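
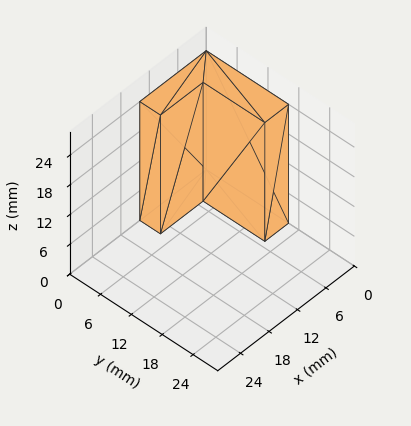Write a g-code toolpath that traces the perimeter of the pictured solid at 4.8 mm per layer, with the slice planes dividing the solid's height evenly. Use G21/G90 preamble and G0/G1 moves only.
Reading the render: the shape is an L-shaped prism: outer 14 × 16 mm, arm thicknesses ≈ 4 mm (horizontal) and 5 mm (vertical), extruded 24 mm in z (dimensions read to the nearest mm from the axis ticks). For the g-code, the solid's height is divided into equal slices at the stated Δz and each level perimeter traced with G1 moves after a G0 lift.

; perimeter-only toolpath
G21 ; units = mm
G90 ; absolute positioning
G28 ; home
; layer 1
G0 Z4.8
G0 X0.0 Y0.0
G1 X14.0 Y0.0
G1 X14.0 Y4.0
G1 X5.0 Y4.0
G1 X5.0 Y16.0
G1 X0.0 Y16.0
G1 X0.0 Y0.0
; layer 2
G0 Z9.6
G0 X0.0 Y0.0
G1 X14.0 Y0.0
G1 X14.0 Y4.0
G1 X5.0 Y4.0
G1 X5.0 Y16.0
G1 X0.0 Y16.0
G1 X0.0 Y0.0
; layer 3
G0 Z14.4
G0 X0.0 Y0.0
G1 X14.0 Y0.0
G1 X14.0 Y4.0
G1 X5.0 Y4.0
G1 X5.0 Y16.0
G1 X0.0 Y16.0
G1 X0.0 Y0.0
; layer 4
G0 Z19.2
G0 X0.0 Y0.0
G1 X14.0 Y0.0
G1 X14.0 Y4.0
G1 X5.0 Y4.0
G1 X5.0 Y16.0
G1 X0.0 Y16.0
G1 X0.0 Y0.0
; layer 5
G0 Z24.0
G0 X0.0 Y0.0
G1 X14.0 Y0.0
G1 X14.0 Y4.0
G1 X5.0 Y4.0
G1 X5.0 Y16.0
G1 X0.0 Y16.0
G1 X0.0 Y0.0
M2 ; end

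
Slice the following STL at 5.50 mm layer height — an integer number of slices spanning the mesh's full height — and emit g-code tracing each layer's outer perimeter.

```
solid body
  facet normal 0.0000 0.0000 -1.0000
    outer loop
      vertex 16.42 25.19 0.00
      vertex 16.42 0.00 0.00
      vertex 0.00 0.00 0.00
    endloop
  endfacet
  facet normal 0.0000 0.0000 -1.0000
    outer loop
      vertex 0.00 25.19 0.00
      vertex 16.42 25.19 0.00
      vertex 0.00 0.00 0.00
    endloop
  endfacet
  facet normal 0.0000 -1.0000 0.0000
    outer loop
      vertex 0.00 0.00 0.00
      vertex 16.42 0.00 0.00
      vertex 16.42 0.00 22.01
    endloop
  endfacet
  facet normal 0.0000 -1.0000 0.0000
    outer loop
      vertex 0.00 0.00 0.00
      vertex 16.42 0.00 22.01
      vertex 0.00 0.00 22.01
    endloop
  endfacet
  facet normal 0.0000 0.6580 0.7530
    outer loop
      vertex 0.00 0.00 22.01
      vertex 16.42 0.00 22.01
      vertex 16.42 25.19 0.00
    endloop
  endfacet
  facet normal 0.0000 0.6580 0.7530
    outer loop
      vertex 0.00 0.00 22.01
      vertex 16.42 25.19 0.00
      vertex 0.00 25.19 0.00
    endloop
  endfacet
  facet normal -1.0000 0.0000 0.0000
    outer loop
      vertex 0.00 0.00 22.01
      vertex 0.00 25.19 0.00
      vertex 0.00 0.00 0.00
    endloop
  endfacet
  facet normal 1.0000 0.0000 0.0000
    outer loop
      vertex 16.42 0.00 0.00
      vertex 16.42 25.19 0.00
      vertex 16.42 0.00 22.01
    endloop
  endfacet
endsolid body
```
; perimeter-only toolpath
G21 ; units = mm
G90 ; absolute positioning
G28 ; home
; layer 1
G0 Z5.50
G0 X0.00 Y0.00
G1 X16.42 Y0.00
G1 X16.42 Y18.89
G1 X0.00 Y18.89
G1 X0.00 Y0.00
; layer 2
G0 Z11.01
G0 X0.00 Y0.00
G1 X16.42 Y0.00
G1 X16.42 Y12.60
G1 X0.00 Y12.60
G1 X0.00 Y0.00
; layer 3
G0 Z16.51
G0 X0.00 Y0.00
G1 X16.42 Y0.00
G1 X16.42 Y6.30
G1 X0.00 Y6.30
G1 X0.00 Y0.00
M2 ; end

The solid is a wedge (ramp): 16.4 × 25.2 mm base, rising to 22 mm along the y=0 edge and sloping linearly to z=0 at y=25.2. Slicing at Δz = 5.50 mm — 4 equal slices spanning the solid's height, so layer i sits at z = i·h/4 — gives 3 non-empty perimeters. Each is a 4-segment closed polygon; G0 lifts to the layer z and rapids to the start vertex, then G1 traces the edges. The cross-section shrinks linearly with z (the slice at the apex is degenerate and omitted).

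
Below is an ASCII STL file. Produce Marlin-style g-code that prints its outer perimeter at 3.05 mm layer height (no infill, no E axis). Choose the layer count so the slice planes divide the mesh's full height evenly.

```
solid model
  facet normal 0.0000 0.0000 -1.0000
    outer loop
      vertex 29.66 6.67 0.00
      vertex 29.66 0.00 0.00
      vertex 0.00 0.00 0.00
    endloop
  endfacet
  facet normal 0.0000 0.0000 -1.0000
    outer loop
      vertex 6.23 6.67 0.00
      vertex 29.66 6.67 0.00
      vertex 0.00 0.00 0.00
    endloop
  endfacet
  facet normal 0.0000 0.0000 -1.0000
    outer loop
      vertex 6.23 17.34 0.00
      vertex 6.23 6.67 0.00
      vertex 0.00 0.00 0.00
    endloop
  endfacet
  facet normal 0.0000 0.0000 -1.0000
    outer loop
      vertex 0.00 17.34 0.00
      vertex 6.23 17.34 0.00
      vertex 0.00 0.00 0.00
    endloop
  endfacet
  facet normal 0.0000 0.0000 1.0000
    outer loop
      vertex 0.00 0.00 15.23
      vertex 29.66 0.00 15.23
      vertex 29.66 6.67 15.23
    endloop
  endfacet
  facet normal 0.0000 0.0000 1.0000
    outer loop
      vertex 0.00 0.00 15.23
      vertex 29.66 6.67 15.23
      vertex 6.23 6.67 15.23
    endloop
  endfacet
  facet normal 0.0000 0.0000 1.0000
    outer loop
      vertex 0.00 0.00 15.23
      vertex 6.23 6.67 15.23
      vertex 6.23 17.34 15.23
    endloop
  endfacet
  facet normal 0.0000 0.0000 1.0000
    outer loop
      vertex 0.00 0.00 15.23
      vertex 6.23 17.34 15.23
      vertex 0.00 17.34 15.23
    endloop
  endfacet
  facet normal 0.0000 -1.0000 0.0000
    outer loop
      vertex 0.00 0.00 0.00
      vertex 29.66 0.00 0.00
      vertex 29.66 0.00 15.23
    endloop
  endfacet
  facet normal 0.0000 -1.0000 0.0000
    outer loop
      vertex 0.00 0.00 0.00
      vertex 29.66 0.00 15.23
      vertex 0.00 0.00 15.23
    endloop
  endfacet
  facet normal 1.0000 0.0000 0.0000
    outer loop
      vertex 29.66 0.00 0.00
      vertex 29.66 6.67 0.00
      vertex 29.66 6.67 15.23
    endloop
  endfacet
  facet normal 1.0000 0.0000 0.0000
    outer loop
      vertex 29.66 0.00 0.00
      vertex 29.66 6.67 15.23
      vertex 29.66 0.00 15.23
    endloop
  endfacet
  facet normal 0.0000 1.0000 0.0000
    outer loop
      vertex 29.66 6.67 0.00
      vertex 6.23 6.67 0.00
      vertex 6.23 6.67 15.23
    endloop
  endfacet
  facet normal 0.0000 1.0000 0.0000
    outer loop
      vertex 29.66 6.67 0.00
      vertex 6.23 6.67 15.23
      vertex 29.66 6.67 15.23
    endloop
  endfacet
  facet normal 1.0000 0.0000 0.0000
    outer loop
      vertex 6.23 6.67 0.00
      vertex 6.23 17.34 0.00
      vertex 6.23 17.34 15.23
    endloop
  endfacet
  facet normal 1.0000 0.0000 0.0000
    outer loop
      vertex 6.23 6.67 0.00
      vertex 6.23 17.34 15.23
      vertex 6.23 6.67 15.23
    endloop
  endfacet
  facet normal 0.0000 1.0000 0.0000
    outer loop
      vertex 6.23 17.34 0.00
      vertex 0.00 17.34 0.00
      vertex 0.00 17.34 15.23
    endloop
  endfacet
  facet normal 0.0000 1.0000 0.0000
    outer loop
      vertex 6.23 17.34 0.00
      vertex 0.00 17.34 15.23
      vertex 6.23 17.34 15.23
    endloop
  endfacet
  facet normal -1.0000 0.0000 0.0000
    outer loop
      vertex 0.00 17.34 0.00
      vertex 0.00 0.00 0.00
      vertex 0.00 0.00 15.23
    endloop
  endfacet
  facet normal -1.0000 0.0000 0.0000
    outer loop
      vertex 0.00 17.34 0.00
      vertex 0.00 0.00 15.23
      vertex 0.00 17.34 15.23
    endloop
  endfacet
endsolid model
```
; perimeter-only toolpath
G21 ; units = mm
G90 ; absolute positioning
G28 ; home
; layer 1
G0 Z3.05
G0 X0.00 Y0.00
G1 X29.66 Y0.00
G1 X29.66 Y6.67
G1 X6.23 Y6.67
G1 X6.23 Y17.34
G1 X0.00 Y17.34
G1 X0.00 Y0.00
; layer 2
G0 Z6.09
G0 X0.00 Y0.00
G1 X29.66 Y0.00
G1 X29.66 Y6.67
G1 X6.23 Y6.67
G1 X6.23 Y17.34
G1 X0.00 Y17.34
G1 X0.00 Y0.00
; layer 3
G0 Z9.14
G0 X0.00 Y0.00
G1 X29.66 Y0.00
G1 X29.66 Y6.67
G1 X6.23 Y6.67
G1 X6.23 Y17.34
G1 X0.00 Y17.34
G1 X0.00 Y0.00
; layer 4
G0 Z12.18
G0 X0.00 Y0.00
G1 X29.66 Y0.00
G1 X29.66 Y6.67
G1 X6.23 Y6.67
G1 X6.23 Y17.34
G1 X0.00 Y17.34
G1 X0.00 Y0.00
; layer 5
G0 Z15.23
G0 X0.00 Y0.00
G1 X29.66 Y0.00
G1 X29.66 Y6.67
G1 X6.23 Y6.67
G1 X6.23 Y17.34
G1 X0.00 Y17.34
G1 X0.00 Y0.00
M2 ; end

The solid is an L-shaped prism: outer 29.7 × 17.3 mm, arm thicknesses ≈ 6.67 mm (horizontal) and 6.23 mm (vertical), extruded 15.2 mm in z. Slicing at Δz = 3.05 mm — 5 equal slices spanning the solid's height, so layer i sits at z = i·h/5 — gives 5 non-empty perimeters. Each is a 6-segment closed polygon; G0 lifts to the layer z and rapids to the start vertex, then G1 traces the edges.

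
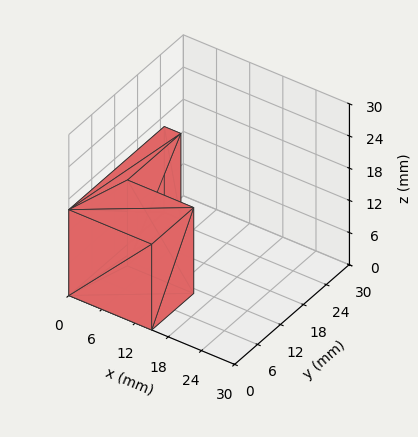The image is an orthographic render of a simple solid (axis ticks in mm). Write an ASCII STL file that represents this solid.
Reading the render: the shape is an L-shaped prism: outer 15 × 25 mm, arm thicknesses ≈ 11 mm (horizontal) and 3 mm (vertical), extruded 16 mm in z (dimensions read to the nearest mm from the axis ticks). For the STL, each face is triangulated and given an outward normal.

solid part
  facet normal 0.0000 0.0000 -1.0000
    outer loop
      vertex 15.00 11.00 0.00
      vertex 15.00 0.00 0.00
      vertex 0.00 0.00 0.00
    endloop
  endfacet
  facet normal 0.0000 0.0000 -1.0000
    outer loop
      vertex 3.00 11.00 0.00
      vertex 15.00 11.00 0.00
      vertex 0.00 0.00 0.00
    endloop
  endfacet
  facet normal 0.0000 0.0000 -1.0000
    outer loop
      vertex 3.00 25.00 0.00
      vertex 3.00 11.00 0.00
      vertex 0.00 0.00 0.00
    endloop
  endfacet
  facet normal 0.0000 0.0000 -1.0000
    outer loop
      vertex 0.00 25.00 0.00
      vertex 3.00 25.00 0.00
      vertex 0.00 0.00 0.00
    endloop
  endfacet
  facet normal 0.0000 0.0000 1.0000
    outer loop
      vertex 0.00 0.00 16.00
      vertex 15.00 0.00 16.00
      vertex 15.00 11.00 16.00
    endloop
  endfacet
  facet normal 0.0000 0.0000 1.0000
    outer loop
      vertex 0.00 0.00 16.00
      vertex 15.00 11.00 16.00
      vertex 3.00 11.00 16.00
    endloop
  endfacet
  facet normal 0.0000 0.0000 1.0000
    outer loop
      vertex 0.00 0.00 16.00
      vertex 3.00 11.00 16.00
      vertex 3.00 25.00 16.00
    endloop
  endfacet
  facet normal 0.0000 0.0000 1.0000
    outer loop
      vertex 0.00 0.00 16.00
      vertex 3.00 25.00 16.00
      vertex 0.00 25.00 16.00
    endloop
  endfacet
  facet normal 0.0000 -1.0000 0.0000
    outer loop
      vertex 0.00 0.00 0.00
      vertex 15.00 0.00 0.00
      vertex 15.00 0.00 16.00
    endloop
  endfacet
  facet normal 0.0000 -1.0000 0.0000
    outer loop
      vertex 0.00 0.00 0.00
      vertex 15.00 0.00 16.00
      vertex 0.00 0.00 16.00
    endloop
  endfacet
  facet normal 1.0000 0.0000 0.0000
    outer loop
      vertex 15.00 0.00 0.00
      vertex 15.00 11.00 0.00
      vertex 15.00 11.00 16.00
    endloop
  endfacet
  facet normal 1.0000 0.0000 0.0000
    outer loop
      vertex 15.00 0.00 0.00
      vertex 15.00 11.00 16.00
      vertex 15.00 0.00 16.00
    endloop
  endfacet
  facet normal 0.0000 1.0000 0.0000
    outer loop
      vertex 15.00 11.00 0.00
      vertex 3.00 11.00 0.00
      vertex 3.00 11.00 16.00
    endloop
  endfacet
  facet normal 0.0000 1.0000 0.0000
    outer loop
      vertex 15.00 11.00 0.00
      vertex 3.00 11.00 16.00
      vertex 15.00 11.00 16.00
    endloop
  endfacet
  facet normal 1.0000 0.0000 0.0000
    outer loop
      vertex 3.00 11.00 0.00
      vertex 3.00 25.00 0.00
      vertex 3.00 25.00 16.00
    endloop
  endfacet
  facet normal 1.0000 0.0000 0.0000
    outer loop
      vertex 3.00 11.00 0.00
      vertex 3.00 25.00 16.00
      vertex 3.00 11.00 16.00
    endloop
  endfacet
  facet normal 0.0000 1.0000 0.0000
    outer loop
      vertex 3.00 25.00 0.00
      vertex 0.00 25.00 0.00
      vertex 0.00 25.00 16.00
    endloop
  endfacet
  facet normal 0.0000 1.0000 0.0000
    outer loop
      vertex 3.00 25.00 0.00
      vertex 0.00 25.00 16.00
      vertex 3.00 25.00 16.00
    endloop
  endfacet
  facet normal -1.0000 0.0000 0.0000
    outer loop
      vertex 0.00 25.00 0.00
      vertex 0.00 0.00 0.00
      vertex 0.00 0.00 16.00
    endloop
  endfacet
  facet normal -1.0000 0.0000 0.0000
    outer loop
      vertex 0.00 25.00 0.00
      vertex 0.00 0.00 16.00
      vertex 0.00 25.00 16.00
    endloop
  endfacet
endsolid part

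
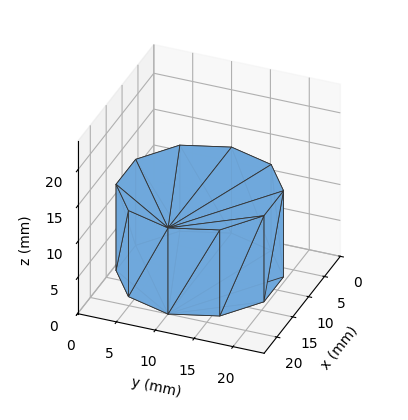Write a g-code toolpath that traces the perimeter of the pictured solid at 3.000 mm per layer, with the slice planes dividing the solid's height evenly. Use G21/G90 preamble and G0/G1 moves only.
Reading the render: the shape is a regular 10-sided prism (a cylinder approximated with 10 flat sides), circumscribed radius ≈ 10 mm, height ≈ 12 mm (dimensions read to the nearest mm from the axis ticks). For the g-code, the solid's height is divided into equal slices at the stated Δz and each level perimeter traced with G1 moves after a G0 lift.

; perimeter-only toolpath
G21 ; units = mm
G90 ; absolute positioning
G28 ; home
; layer 1
G0 Z3.000
G0 X20.000 Y10.000
G1 X18.090 Y15.878
G1 X13.090 Y19.511
G1 X6.910 Y19.511
G1 X1.910 Y15.878
G1 X0.000 Y10.000
G1 X1.910 Y4.122
G1 X6.910 Y0.489
G1 X13.090 Y0.489
G1 X18.090 Y4.122
G1 X20.000 Y10.000
; layer 2
G0 Z6.000
G0 X20.000 Y10.000
G1 X18.090 Y15.878
G1 X13.090 Y19.511
G1 X6.910 Y19.511
G1 X1.910 Y15.878
G1 X0.000 Y10.000
G1 X1.910 Y4.122
G1 X6.910 Y0.489
G1 X13.090 Y0.489
G1 X18.090 Y4.122
G1 X20.000 Y10.000
; layer 3
G0 Z9.000
G0 X20.000 Y10.000
G1 X18.090 Y15.878
G1 X13.090 Y19.511
G1 X6.910 Y19.511
G1 X1.910 Y15.878
G1 X0.000 Y10.000
G1 X1.910 Y4.122
G1 X6.910 Y0.489
G1 X13.090 Y0.489
G1 X18.090 Y4.122
G1 X20.000 Y10.000
; layer 4
G0 Z12.000
G0 X20.000 Y10.000
G1 X18.090 Y15.878
G1 X13.090 Y19.511
G1 X6.910 Y19.511
G1 X1.910 Y15.878
G1 X0.000 Y10.000
G1 X1.910 Y4.122
G1 X6.910 Y0.489
G1 X13.090 Y0.489
G1 X18.090 Y4.122
G1 X20.000 Y10.000
M2 ; end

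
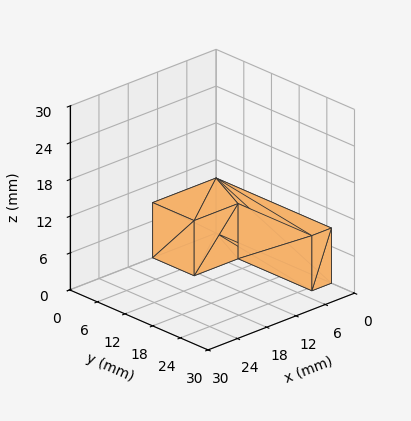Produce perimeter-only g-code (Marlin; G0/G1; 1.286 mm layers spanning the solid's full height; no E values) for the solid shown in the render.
Reading the render: the shape is an L-shaped prism: outer 13 × 25 mm, arm thicknesses ≈ 9 mm (horizontal) and 4 mm (vertical), extruded 9 mm in z (dimensions read to the nearest mm from the axis ticks). For the g-code, the solid's height is divided into equal slices at the stated Δz and each level perimeter traced with G1 moves after a G0 lift.

; perimeter-only toolpath
G21 ; units = mm
G90 ; absolute positioning
G28 ; home
; layer 1
G0 Z1.286
G0 X0.000 Y0.000
G1 X13.000 Y0.000
G1 X13.000 Y9.000
G1 X4.000 Y9.000
G1 X4.000 Y25.000
G1 X0.000 Y25.000
G1 X0.000 Y0.000
; layer 2
G0 Z2.571
G0 X0.000 Y0.000
G1 X13.000 Y0.000
G1 X13.000 Y9.000
G1 X4.000 Y9.000
G1 X4.000 Y25.000
G1 X0.000 Y25.000
G1 X0.000 Y0.000
; layer 3
G0 Z3.857
G0 X0.000 Y0.000
G1 X13.000 Y0.000
G1 X13.000 Y9.000
G1 X4.000 Y9.000
G1 X4.000 Y25.000
G1 X0.000 Y25.000
G1 X0.000 Y0.000
; layer 4
G0 Z5.143
G0 X0.000 Y0.000
G1 X13.000 Y0.000
G1 X13.000 Y9.000
G1 X4.000 Y9.000
G1 X4.000 Y25.000
G1 X0.000 Y25.000
G1 X0.000 Y0.000
; layer 5
G0 Z6.429
G0 X0.000 Y0.000
G1 X13.000 Y0.000
G1 X13.000 Y9.000
G1 X4.000 Y9.000
G1 X4.000 Y25.000
G1 X0.000 Y25.000
G1 X0.000 Y0.000
; layer 6
G0 Z7.714
G0 X0.000 Y0.000
G1 X13.000 Y0.000
G1 X13.000 Y9.000
G1 X4.000 Y9.000
G1 X4.000 Y25.000
G1 X0.000 Y25.000
G1 X0.000 Y0.000
; layer 7
G0 Z9.000
G0 X0.000 Y0.000
G1 X13.000 Y0.000
G1 X13.000 Y9.000
G1 X4.000 Y9.000
G1 X4.000 Y25.000
G1 X0.000 Y25.000
G1 X0.000 Y0.000
M2 ; end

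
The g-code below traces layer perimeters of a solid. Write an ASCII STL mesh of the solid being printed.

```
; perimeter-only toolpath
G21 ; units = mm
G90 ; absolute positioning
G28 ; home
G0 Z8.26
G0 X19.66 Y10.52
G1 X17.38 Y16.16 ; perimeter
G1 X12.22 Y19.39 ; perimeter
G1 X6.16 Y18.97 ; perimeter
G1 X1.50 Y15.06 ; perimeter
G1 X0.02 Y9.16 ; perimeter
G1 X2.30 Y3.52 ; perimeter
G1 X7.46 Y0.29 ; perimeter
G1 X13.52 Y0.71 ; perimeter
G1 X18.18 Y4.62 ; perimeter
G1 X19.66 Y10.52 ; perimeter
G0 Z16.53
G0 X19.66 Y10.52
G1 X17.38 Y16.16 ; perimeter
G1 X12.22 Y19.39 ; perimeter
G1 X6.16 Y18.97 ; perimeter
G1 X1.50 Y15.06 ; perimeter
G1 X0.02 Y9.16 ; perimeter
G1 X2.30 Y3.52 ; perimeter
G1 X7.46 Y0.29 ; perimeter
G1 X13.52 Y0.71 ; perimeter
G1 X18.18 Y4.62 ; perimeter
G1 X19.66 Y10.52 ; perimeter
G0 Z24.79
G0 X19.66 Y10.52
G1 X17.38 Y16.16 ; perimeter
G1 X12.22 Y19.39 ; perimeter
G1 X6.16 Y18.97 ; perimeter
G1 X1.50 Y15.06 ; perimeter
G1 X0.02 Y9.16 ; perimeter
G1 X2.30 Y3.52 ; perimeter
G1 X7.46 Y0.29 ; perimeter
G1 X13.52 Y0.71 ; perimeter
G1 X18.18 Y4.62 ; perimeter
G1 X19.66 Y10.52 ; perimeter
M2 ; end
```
solid part
  facet normal 0.0000 0.0000 -1.0000
    outer loop
      vertex 12.22 19.39 0.00
      vertex 17.38 16.16 0.00
      vertex 19.66 10.52 0.00
    endloop
  endfacet
  facet normal 0.0000 0.0000 -1.0000
    outer loop
      vertex 6.16 18.97 0.00
      vertex 12.22 19.39 0.00
      vertex 19.66 10.52 0.00
    endloop
  endfacet
  facet normal 0.0000 0.0000 -1.0000
    outer loop
      vertex 1.50 15.06 0.00
      vertex 6.16 18.97 0.00
      vertex 19.66 10.52 0.00
    endloop
  endfacet
  facet normal 0.0000 0.0000 -1.0000
    outer loop
      vertex 0.02 9.16 0.00
      vertex 1.50 15.06 0.00
      vertex 19.66 10.52 0.00
    endloop
  endfacet
  facet normal 0.0000 0.0000 -1.0000
    outer loop
      vertex 2.30 3.52 0.00
      vertex 0.02 9.16 0.00
      vertex 19.66 10.52 0.00
    endloop
  endfacet
  facet normal 0.0000 0.0000 -1.0000
    outer loop
      vertex 7.46 0.29 0.00
      vertex 2.30 3.52 0.00
      vertex 19.66 10.52 0.00
    endloop
  endfacet
  facet normal 0.0000 0.0000 -1.0000
    outer loop
      vertex 13.52 0.71 0.00
      vertex 7.46 0.29 0.00
      vertex 19.66 10.52 0.00
    endloop
  endfacet
  facet normal 0.0000 0.0000 -1.0000
    outer loop
      vertex 18.18 4.62 0.00
      vertex 13.52 0.71 0.00
      vertex 19.66 10.52 0.00
    endloop
  endfacet
  facet normal 0.0000 0.0000 1.0000
    outer loop
      vertex 19.66 10.52 24.79
      vertex 17.38 16.16 24.79
      vertex 12.22 19.39 24.79
    endloop
  endfacet
  facet normal 0.0000 0.0000 1.0000
    outer loop
      vertex 19.66 10.52 24.79
      vertex 12.22 19.39 24.79
      vertex 6.16 18.97 24.79
    endloop
  endfacet
  facet normal 0.0000 0.0000 1.0000
    outer loop
      vertex 19.66 10.52 24.79
      vertex 6.16 18.97 24.79
      vertex 1.50 15.06 24.79
    endloop
  endfacet
  facet normal 0.0000 0.0000 1.0000
    outer loop
      vertex 19.66 10.52 24.79
      vertex 1.50 15.06 24.79
      vertex 0.02 9.16 24.79
    endloop
  endfacet
  facet normal 0.0000 0.0000 1.0000
    outer loop
      vertex 19.66 10.52 24.79
      vertex 0.02 9.16 24.79
      vertex 2.30 3.52 24.79
    endloop
  endfacet
  facet normal 0.0000 0.0000 1.0000
    outer loop
      vertex 19.66 10.52 24.79
      vertex 2.30 3.52 24.79
      vertex 7.46 0.29 24.79
    endloop
  endfacet
  facet normal 0.0000 0.0000 1.0000
    outer loop
      vertex 19.66 10.52 24.79
      vertex 7.46 0.29 24.79
      vertex 13.52 0.71 24.79
    endloop
  endfacet
  facet normal 0.0000 0.0000 1.0000
    outer loop
      vertex 19.66 10.52 24.79
      vertex 13.52 0.71 24.79
      vertex 18.18 4.62 24.79
    endloop
  endfacet
  facet normal 0.9271 0.3748 0.0000
    outer loop
      vertex 19.66 10.52 0.00
      vertex 17.38 16.16 0.00
      vertex 17.38 16.16 24.79
    endloop
  endfacet
  facet normal 0.9271 0.3748 0.0000
    outer loop
      vertex 19.66 10.52 0.00
      vertex 17.38 16.16 24.79
      vertex 19.66 10.52 24.79
    endloop
  endfacet
  facet normal 0.5306 0.8476 0.0000
    outer loop
      vertex 17.38 16.16 0.00
      vertex 12.22 19.39 0.00
      vertex 12.22 19.39 24.79
    endloop
  endfacet
  facet normal 0.5306 0.8476 0.0000
    outer loop
      vertex 17.38 16.16 0.00
      vertex 12.22 19.39 24.79
      vertex 17.38 16.16 24.79
    endloop
  endfacet
  facet normal -0.0691 0.9976 0.0000
    outer loop
      vertex 12.22 19.39 0.00
      vertex 6.16 18.97 0.00
      vertex 6.16 18.97 24.79
    endloop
  endfacet
  facet normal -0.0691 0.9976 0.0000
    outer loop
      vertex 12.22 19.39 0.00
      vertex 6.16 18.97 24.79
      vertex 12.22 19.39 24.79
    endloop
  endfacet
  facet normal -0.6428 0.7661 0.0000
    outer loop
      vertex 6.16 18.97 0.00
      vertex 1.50 15.06 0.00
      vertex 1.50 15.06 24.79
    endloop
  endfacet
  facet normal -0.6428 0.7661 0.0000
    outer loop
      vertex 6.16 18.97 0.00
      vertex 1.50 15.06 24.79
      vertex 6.16 18.97 24.79
    endloop
  endfacet
  facet normal -0.9699 0.2433 0.0000
    outer loop
      vertex 1.50 15.06 0.00
      vertex 0.02 9.16 0.00
      vertex 0.02 9.16 24.79
    endloop
  endfacet
  facet normal -0.9699 0.2433 0.0000
    outer loop
      vertex 1.50 15.06 0.00
      vertex 0.02 9.16 24.79
      vertex 1.50 15.06 24.79
    endloop
  endfacet
  facet normal -0.9271 -0.3748 0.0000
    outer loop
      vertex 0.02 9.16 0.00
      vertex 2.30 3.52 0.00
      vertex 2.30 3.52 24.79
    endloop
  endfacet
  facet normal -0.9271 -0.3748 0.0000
    outer loop
      vertex 0.02 9.16 0.00
      vertex 2.30 3.52 24.79
      vertex 0.02 9.16 24.79
    endloop
  endfacet
  facet normal -0.5306 -0.8476 0.0000
    outer loop
      vertex 2.30 3.52 0.00
      vertex 7.46 0.29 0.00
      vertex 7.46 0.29 24.79
    endloop
  endfacet
  facet normal -0.5306 -0.8476 0.0000
    outer loop
      vertex 2.30 3.52 0.00
      vertex 7.46 0.29 24.79
      vertex 2.30 3.52 24.79
    endloop
  endfacet
  facet normal 0.0691 -0.9976 0.0000
    outer loop
      vertex 7.46 0.29 0.00
      vertex 13.52 0.71 0.00
      vertex 13.52 0.71 24.79
    endloop
  endfacet
  facet normal 0.0691 -0.9976 0.0000
    outer loop
      vertex 7.46 0.29 0.00
      vertex 13.52 0.71 24.79
      vertex 7.46 0.29 24.79
    endloop
  endfacet
  facet normal 0.6428 -0.7661 0.0000
    outer loop
      vertex 13.52 0.71 0.00
      vertex 18.18 4.62 0.00
      vertex 18.18 4.62 24.79
    endloop
  endfacet
  facet normal 0.6428 -0.7661 0.0000
    outer loop
      vertex 13.52 0.71 0.00
      vertex 18.18 4.62 24.79
      vertex 13.52 0.71 24.79
    endloop
  endfacet
  facet normal 0.9699 -0.2433 0.0000
    outer loop
      vertex 18.18 4.62 0.00
      vertex 19.66 10.52 0.00
      vertex 19.66 10.52 24.79
    endloop
  endfacet
  facet normal 0.9699 -0.2433 0.0000
    outer loop
      vertex 18.18 4.62 0.00
      vertex 19.66 10.52 24.79
      vertex 18.18 4.62 24.79
    endloop
  endfacet
endsolid part

The G0 Z moves step by Δz≈8.26 mm. Every layer's G1 loop is the same polygon, so the solid is a straight extrusion of it from z=0 to z≈24.8. Closing with flat bottom and top caps and triangulating gives 36 facets — a regular 10-sided prism (a cylinder approximated with 10 flat sides), circumscribed radius ≈ 9.84 mm, height ≈ 24.8 mm.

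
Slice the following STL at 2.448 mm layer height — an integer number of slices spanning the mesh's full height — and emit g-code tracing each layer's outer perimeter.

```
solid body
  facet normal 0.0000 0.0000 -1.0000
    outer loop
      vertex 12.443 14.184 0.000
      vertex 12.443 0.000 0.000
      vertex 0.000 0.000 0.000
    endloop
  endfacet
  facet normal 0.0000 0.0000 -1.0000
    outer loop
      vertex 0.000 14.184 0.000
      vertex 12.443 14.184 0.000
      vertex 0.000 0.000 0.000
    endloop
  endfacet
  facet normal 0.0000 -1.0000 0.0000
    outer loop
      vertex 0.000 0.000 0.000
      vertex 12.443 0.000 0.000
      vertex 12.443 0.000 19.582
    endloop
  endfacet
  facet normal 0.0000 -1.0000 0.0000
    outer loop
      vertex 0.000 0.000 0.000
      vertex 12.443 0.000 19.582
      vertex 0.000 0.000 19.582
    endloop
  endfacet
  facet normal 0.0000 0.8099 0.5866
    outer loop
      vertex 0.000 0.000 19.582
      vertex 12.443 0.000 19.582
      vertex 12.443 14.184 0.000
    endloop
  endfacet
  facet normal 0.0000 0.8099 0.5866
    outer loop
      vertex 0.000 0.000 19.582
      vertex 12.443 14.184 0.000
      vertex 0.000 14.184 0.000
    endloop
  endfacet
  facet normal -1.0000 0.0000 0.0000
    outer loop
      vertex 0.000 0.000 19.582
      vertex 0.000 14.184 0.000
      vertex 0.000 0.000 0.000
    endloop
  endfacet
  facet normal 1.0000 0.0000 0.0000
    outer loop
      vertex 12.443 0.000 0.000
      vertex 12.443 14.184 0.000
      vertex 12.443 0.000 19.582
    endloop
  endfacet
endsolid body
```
; perimeter-only toolpath
G21 ; units = mm
G90 ; absolute positioning
G28 ; home
; layer 1
G0 Z2.448
G0 X0.000 Y0.000
G1 X12.443 Y0.000
G1 X12.443 Y12.411
G1 X0.000 Y12.411
G1 X0.000 Y0.000
; layer 2
G0 Z4.896
G0 X0.000 Y0.000
G1 X12.443 Y0.000
G1 X12.443 Y10.638
G1 X0.000 Y10.638
G1 X0.000 Y0.000
; layer 3
G0 Z7.343
G0 X0.000 Y0.000
G1 X12.443 Y0.000
G1 X12.443 Y8.865
G1 X0.000 Y8.865
G1 X0.000 Y0.000
; layer 4
G0 Z9.791
G0 X0.000 Y0.000
G1 X12.443 Y0.000
G1 X12.443 Y7.092
G1 X0.000 Y7.092
G1 X0.000 Y0.000
; layer 5
G0 Z12.239
G0 X0.000 Y0.000
G1 X12.443 Y0.000
G1 X12.443 Y5.319
G1 X0.000 Y5.319
G1 X0.000 Y0.000
; layer 6
G0 Z14.687
G0 X0.000 Y0.000
G1 X12.443 Y0.000
G1 X12.443 Y3.546
G1 X0.000 Y3.546
G1 X0.000 Y0.000
; layer 7
G0 Z17.134
G0 X0.000 Y0.000
G1 X12.443 Y0.000
G1 X12.443 Y1.773
G1 X0.000 Y1.773
G1 X0.000 Y0.000
M2 ; end

The solid is a wedge (ramp): 12.4 × 14.2 mm base, rising to 19.6 mm along the y=0 edge and sloping linearly to z=0 at y=14.2. Slicing at Δz = 2.448 mm — 8 equal slices spanning the solid's height, so layer i sits at z = i·h/8 — gives 7 non-empty perimeters. Each is a 4-segment closed polygon; G0 lifts to the layer z and rapids to the start vertex, then G1 traces the edges. The cross-section shrinks linearly with z (the slice at the apex is degenerate and omitted).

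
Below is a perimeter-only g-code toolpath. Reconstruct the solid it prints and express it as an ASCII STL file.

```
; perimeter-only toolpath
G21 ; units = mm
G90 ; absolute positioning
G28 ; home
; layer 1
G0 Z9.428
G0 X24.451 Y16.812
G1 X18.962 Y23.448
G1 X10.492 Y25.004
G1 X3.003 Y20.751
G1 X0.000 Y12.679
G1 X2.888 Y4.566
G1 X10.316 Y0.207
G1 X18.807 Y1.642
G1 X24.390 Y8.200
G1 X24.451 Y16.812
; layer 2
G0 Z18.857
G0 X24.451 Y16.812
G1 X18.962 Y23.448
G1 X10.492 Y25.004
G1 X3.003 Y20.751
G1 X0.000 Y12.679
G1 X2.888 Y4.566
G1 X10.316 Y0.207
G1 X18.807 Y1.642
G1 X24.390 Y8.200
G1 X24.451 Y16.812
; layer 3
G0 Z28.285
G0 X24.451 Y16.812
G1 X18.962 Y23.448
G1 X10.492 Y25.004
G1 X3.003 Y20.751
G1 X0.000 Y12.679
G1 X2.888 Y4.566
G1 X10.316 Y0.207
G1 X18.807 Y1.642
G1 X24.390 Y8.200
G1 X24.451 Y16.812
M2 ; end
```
solid part
  facet normal 0.0000 0.0000 -1.0000
    outer loop
      vertex 10.492 25.004 0.000
      vertex 18.962 23.448 0.000
      vertex 24.451 16.812 0.000
    endloop
  endfacet
  facet normal 0.0000 0.0000 -1.0000
    outer loop
      vertex 3.003 20.751 0.000
      vertex 10.492 25.004 0.000
      vertex 24.451 16.812 0.000
    endloop
  endfacet
  facet normal 0.0000 0.0000 -1.0000
    outer loop
      vertex 0.000 12.679 0.000
      vertex 3.003 20.751 0.000
      vertex 24.451 16.812 0.000
    endloop
  endfacet
  facet normal 0.0000 0.0000 -1.0000
    outer loop
      vertex 2.888 4.566 0.000
      vertex 0.000 12.679 0.000
      vertex 24.451 16.812 0.000
    endloop
  endfacet
  facet normal 0.0000 0.0000 -1.0000
    outer loop
      vertex 10.316 0.207 0.000
      vertex 2.888 4.566 0.000
      vertex 24.451 16.812 0.000
    endloop
  endfacet
  facet normal 0.0000 0.0000 -1.0000
    outer loop
      vertex 18.807 1.642 0.000
      vertex 10.316 0.207 0.000
      vertex 24.451 16.812 0.000
    endloop
  endfacet
  facet normal 0.0000 0.0000 -1.0000
    outer loop
      vertex 24.390 8.200 0.000
      vertex 18.807 1.642 0.000
      vertex 24.451 16.812 0.000
    endloop
  endfacet
  facet normal 0.0000 0.0000 1.0000
    outer loop
      vertex 24.451 16.812 28.285
      vertex 18.962 23.448 28.285
      vertex 10.492 25.004 28.285
    endloop
  endfacet
  facet normal 0.0000 0.0000 1.0000
    outer loop
      vertex 24.451 16.812 28.285
      vertex 10.492 25.004 28.285
      vertex 3.003 20.751 28.285
    endloop
  endfacet
  facet normal 0.0000 0.0000 1.0000
    outer loop
      vertex 24.451 16.812 28.285
      vertex 3.003 20.751 28.285
      vertex 0.000 12.679 28.285
    endloop
  endfacet
  facet normal 0.0000 0.0000 1.0000
    outer loop
      vertex 24.451 16.812 28.285
      vertex 0.000 12.679 28.285
      vertex 2.888 4.566 28.285
    endloop
  endfacet
  facet normal 0.0000 0.0000 1.0000
    outer loop
      vertex 24.451 16.812 28.285
      vertex 2.888 4.566 28.285
      vertex 10.316 0.207 28.285
    endloop
  endfacet
  facet normal 0.0000 0.0000 1.0000
    outer loop
      vertex 24.451 16.812 28.285
      vertex 10.316 0.207 28.285
      vertex 18.807 1.642 28.285
    endloop
  endfacet
  facet normal 0.0000 0.0000 1.0000
    outer loop
      vertex 24.451 16.812 28.285
      vertex 18.807 1.642 28.285
      vertex 24.390 8.200 28.285
    endloop
  endfacet
  facet normal 0.7706 0.6374 0.0000
    outer loop
      vertex 24.451 16.812 0.000
      vertex 18.962 23.448 0.000
      vertex 18.962 23.448 28.285
    endloop
  endfacet
  facet normal 0.7706 0.6374 0.0000
    outer loop
      vertex 24.451 16.812 0.000
      vertex 18.962 23.448 28.285
      vertex 24.451 16.812 28.285
    endloop
  endfacet
  facet normal 0.1807 0.9835 0.0000
    outer loop
      vertex 18.962 23.448 0.000
      vertex 10.492 25.004 0.000
      vertex 10.492 25.004 28.285
    endloop
  endfacet
  facet normal 0.1807 0.9835 0.0000
    outer loop
      vertex 18.962 23.448 0.000
      vertex 10.492 25.004 28.285
      vertex 18.962 23.448 28.285
    endloop
  endfacet
  facet normal -0.4938 0.8696 0.0000
    outer loop
      vertex 10.492 25.004 0.000
      vertex 3.003 20.751 0.000
      vertex 3.003 20.751 28.285
    endloop
  endfacet
  facet normal -0.4938 0.8696 0.0000
    outer loop
      vertex 10.492 25.004 0.000
      vertex 3.003 20.751 28.285
      vertex 10.492 25.004 28.285
    endloop
  endfacet
  facet normal -0.9372 0.3487 0.0000
    outer loop
      vertex 3.003 20.751 0.000
      vertex 0.000 12.679 0.000
      vertex 0.000 12.679 28.285
    endloop
  endfacet
  facet normal -0.9372 0.3487 0.0000
    outer loop
      vertex 3.003 20.751 0.000
      vertex 0.000 12.679 28.285
      vertex 3.003 20.751 28.285
    endloop
  endfacet
  facet normal -0.9421 -0.3354 0.0000
    outer loop
      vertex 0.000 12.679 0.000
      vertex 2.888 4.566 0.000
      vertex 2.888 4.566 28.285
    endloop
  endfacet
  facet normal -0.9421 -0.3354 0.0000
    outer loop
      vertex 0.000 12.679 0.000
      vertex 2.888 4.566 28.285
      vertex 0.000 12.679 28.285
    endloop
  endfacet
  facet normal -0.5061 -0.8625 0.0000
    outer loop
      vertex 2.888 4.566 0.000
      vertex 10.316 0.207 0.000
      vertex 10.316 0.207 28.285
    endloop
  endfacet
  facet normal -0.5061 -0.8625 0.0000
    outer loop
      vertex 2.888 4.566 0.000
      vertex 10.316 0.207 28.285
      vertex 2.888 4.566 28.285
    endloop
  endfacet
  facet normal 0.1666 -0.9860 0.0000
    outer loop
      vertex 10.316 0.207 0.000
      vertex 18.807 1.642 0.000
      vertex 18.807 1.642 28.285
    endloop
  endfacet
  facet normal 0.1666 -0.9860 0.0000
    outer loop
      vertex 10.316 0.207 0.000
      vertex 18.807 1.642 28.285
      vertex 10.316 0.207 28.285
    endloop
  endfacet
  facet normal 0.7614 -0.6482 0.0000
    outer loop
      vertex 18.807 1.642 0.000
      vertex 24.390 8.200 0.000
      vertex 24.390 8.200 28.285
    endloop
  endfacet
  facet normal 0.7614 -0.6482 0.0000
    outer loop
      vertex 18.807 1.642 0.000
      vertex 24.390 8.200 28.285
      vertex 18.807 1.642 28.285
    endloop
  endfacet
  facet normal 1.0000 -0.0071 0.0000
    outer loop
      vertex 24.390 8.200 0.000
      vertex 24.451 16.812 0.000
      vertex 24.451 16.812 28.285
    endloop
  endfacet
  facet normal 1.0000 -0.0071 0.0000
    outer loop
      vertex 24.390 8.200 0.000
      vertex 24.451 16.812 28.285
      vertex 24.390 8.200 28.285
    endloop
  endfacet
endsolid part

The G0 Z moves step by Δz≈9.428 mm. Every layer's G1 loop is the same polygon, so the solid is a straight extrusion of it from z=0 to z≈28.3. Closing with flat bottom and top caps and triangulating gives 32 facets — a regular 9-sided prism (a cylinder approximated with 9 flat sides), circumscribed radius ≈ 12.6 mm, height ≈ 28.3 mm.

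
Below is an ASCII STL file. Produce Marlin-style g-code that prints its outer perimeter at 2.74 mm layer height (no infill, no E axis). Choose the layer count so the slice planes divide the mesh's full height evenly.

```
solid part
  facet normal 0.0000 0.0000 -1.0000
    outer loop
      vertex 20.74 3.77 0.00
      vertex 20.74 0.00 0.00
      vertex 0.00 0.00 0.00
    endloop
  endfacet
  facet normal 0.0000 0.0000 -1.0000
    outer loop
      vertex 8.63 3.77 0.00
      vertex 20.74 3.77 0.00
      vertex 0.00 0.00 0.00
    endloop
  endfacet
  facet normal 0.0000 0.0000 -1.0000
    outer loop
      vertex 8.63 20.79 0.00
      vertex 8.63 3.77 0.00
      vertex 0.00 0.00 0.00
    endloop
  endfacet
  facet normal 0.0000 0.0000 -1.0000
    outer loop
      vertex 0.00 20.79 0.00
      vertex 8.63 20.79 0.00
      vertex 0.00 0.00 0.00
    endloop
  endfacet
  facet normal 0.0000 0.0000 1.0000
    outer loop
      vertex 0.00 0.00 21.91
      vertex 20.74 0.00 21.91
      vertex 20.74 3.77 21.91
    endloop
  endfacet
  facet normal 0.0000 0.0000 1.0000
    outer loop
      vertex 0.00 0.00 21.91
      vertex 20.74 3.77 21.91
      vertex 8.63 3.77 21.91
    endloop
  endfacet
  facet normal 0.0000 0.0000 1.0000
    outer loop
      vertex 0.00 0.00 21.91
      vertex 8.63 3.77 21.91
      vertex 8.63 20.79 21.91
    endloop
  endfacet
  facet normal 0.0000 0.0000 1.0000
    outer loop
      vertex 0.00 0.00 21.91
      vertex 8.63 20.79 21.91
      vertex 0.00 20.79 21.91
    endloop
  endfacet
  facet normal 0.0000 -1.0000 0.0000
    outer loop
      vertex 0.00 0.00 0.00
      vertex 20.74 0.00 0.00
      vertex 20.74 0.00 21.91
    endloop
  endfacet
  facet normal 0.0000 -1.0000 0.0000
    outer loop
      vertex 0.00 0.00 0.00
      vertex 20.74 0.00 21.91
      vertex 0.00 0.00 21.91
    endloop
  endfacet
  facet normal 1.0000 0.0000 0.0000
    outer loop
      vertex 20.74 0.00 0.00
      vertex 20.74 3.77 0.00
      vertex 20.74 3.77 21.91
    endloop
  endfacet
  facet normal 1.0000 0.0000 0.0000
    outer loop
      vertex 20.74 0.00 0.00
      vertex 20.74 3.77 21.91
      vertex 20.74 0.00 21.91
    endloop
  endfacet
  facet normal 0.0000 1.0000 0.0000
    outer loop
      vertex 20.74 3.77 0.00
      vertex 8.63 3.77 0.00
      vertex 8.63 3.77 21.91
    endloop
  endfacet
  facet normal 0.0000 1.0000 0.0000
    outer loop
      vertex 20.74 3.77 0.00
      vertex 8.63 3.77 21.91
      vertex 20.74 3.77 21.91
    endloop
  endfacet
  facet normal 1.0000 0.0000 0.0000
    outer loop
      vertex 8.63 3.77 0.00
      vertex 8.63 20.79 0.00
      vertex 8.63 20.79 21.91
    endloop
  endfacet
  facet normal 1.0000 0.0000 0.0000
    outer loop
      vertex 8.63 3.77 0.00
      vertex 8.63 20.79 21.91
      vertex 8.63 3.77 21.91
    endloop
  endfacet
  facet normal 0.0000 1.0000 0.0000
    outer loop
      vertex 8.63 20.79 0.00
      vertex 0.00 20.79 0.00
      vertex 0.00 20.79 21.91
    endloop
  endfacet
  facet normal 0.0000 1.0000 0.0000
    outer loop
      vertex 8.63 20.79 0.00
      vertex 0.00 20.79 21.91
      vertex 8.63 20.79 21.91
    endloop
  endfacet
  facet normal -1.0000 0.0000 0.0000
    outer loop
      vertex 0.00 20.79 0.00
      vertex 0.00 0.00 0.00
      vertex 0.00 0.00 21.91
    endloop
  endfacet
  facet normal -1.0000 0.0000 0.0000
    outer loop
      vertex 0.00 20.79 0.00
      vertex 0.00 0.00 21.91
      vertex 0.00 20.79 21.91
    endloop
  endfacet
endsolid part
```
; perimeter-only toolpath
G21 ; units = mm
G90 ; absolute positioning
G28 ; home
; layer 1
G0 Z2.74
G0 X0.00 Y0.00
G1 X20.74 Y0.00
G1 X20.74 Y3.77
G1 X8.63 Y3.77
G1 X8.63 Y20.79
G1 X0.00 Y20.79
G1 X0.00 Y0.00
; layer 2
G0 Z5.48
G0 X0.00 Y0.00
G1 X20.74 Y0.00
G1 X20.74 Y3.77
G1 X8.63 Y3.77
G1 X8.63 Y20.79
G1 X0.00 Y20.79
G1 X0.00 Y0.00
; layer 3
G0 Z8.22
G0 X0.00 Y0.00
G1 X20.74 Y0.00
G1 X20.74 Y3.77
G1 X8.63 Y3.77
G1 X8.63 Y20.79
G1 X0.00 Y20.79
G1 X0.00 Y0.00
; layer 4
G0 Z10.96
G0 X0.00 Y0.00
G1 X20.74 Y0.00
G1 X20.74 Y3.77
G1 X8.63 Y3.77
G1 X8.63 Y20.79
G1 X0.00 Y20.79
G1 X0.00 Y0.00
; layer 5
G0 Z13.69
G0 X0.00 Y0.00
G1 X20.74 Y0.00
G1 X20.74 Y3.77
G1 X8.63 Y3.77
G1 X8.63 Y20.79
G1 X0.00 Y20.79
G1 X0.00 Y0.00
; layer 6
G0 Z16.43
G0 X0.00 Y0.00
G1 X20.74 Y0.00
G1 X20.74 Y3.77
G1 X8.63 Y3.77
G1 X8.63 Y20.79
G1 X0.00 Y20.79
G1 X0.00 Y0.00
; layer 7
G0 Z19.17
G0 X0.00 Y0.00
G1 X20.74 Y0.00
G1 X20.74 Y3.77
G1 X8.63 Y3.77
G1 X8.63 Y20.79
G1 X0.00 Y20.79
G1 X0.00 Y0.00
; layer 8
G0 Z21.91
G0 X0.00 Y0.00
G1 X20.74 Y0.00
G1 X20.74 Y3.77
G1 X8.63 Y3.77
G1 X8.63 Y20.79
G1 X0.00 Y20.79
G1 X0.00 Y0.00
M2 ; end

The solid is an L-shaped prism: outer 20.7 × 20.8 mm, arm thicknesses ≈ 3.77 mm (horizontal) and 8.63 mm (vertical), extruded 21.9 mm in z. Slicing at Δz = 2.74 mm — 8 equal slices spanning the solid's height, so layer i sits at z = i·h/8 — gives 8 non-empty perimeters. Each is a 6-segment closed polygon; G0 lifts to the layer z and rapids to the start vertex, then G1 traces the edges.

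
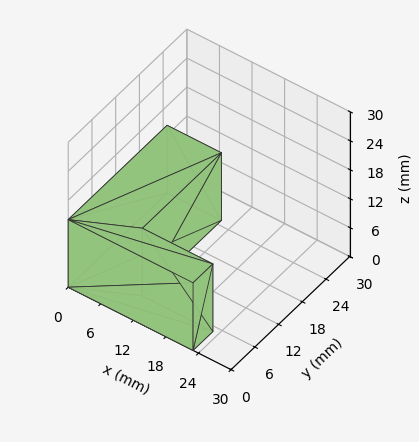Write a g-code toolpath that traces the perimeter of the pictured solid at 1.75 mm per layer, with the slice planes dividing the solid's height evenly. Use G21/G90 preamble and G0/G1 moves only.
Reading the render: the shape is an L-shaped prism: outer 23 × 25 mm, arm thicknesses ≈ 5 mm (horizontal) and 10 mm (vertical), extruded 14 mm in z (dimensions read to the nearest mm from the axis ticks). For the g-code, the solid's height is divided into equal slices at the stated Δz and each level perimeter traced with G1 moves after a G0 lift.

; perimeter-only toolpath
G21 ; units = mm
G90 ; absolute positioning
G28 ; home
; layer 1
G0 Z1.75
G0 X0.00 Y0.00
G1 X23.00 Y0.00
G1 X23.00 Y5.00
G1 X10.00 Y5.00
G1 X10.00 Y25.00
G1 X0.00 Y25.00
G1 X0.00 Y0.00
; layer 2
G0 Z3.50
G0 X0.00 Y0.00
G1 X23.00 Y0.00
G1 X23.00 Y5.00
G1 X10.00 Y5.00
G1 X10.00 Y25.00
G1 X0.00 Y25.00
G1 X0.00 Y0.00
; layer 3
G0 Z5.25
G0 X0.00 Y0.00
G1 X23.00 Y0.00
G1 X23.00 Y5.00
G1 X10.00 Y5.00
G1 X10.00 Y25.00
G1 X0.00 Y25.00
G1 X0.00 Y0.00
; layer 4
G0 Z7.00
G0 X0.00 Y0.00
G1 X23.00 Y0.00
G1 X23.00 Y5.00
G1 X10.00 Y5.00
G1 X10.00 Y25.00
G1 X0.00 Y25.00
G1 X0.00 Y0.00
; layer 5
G0 Z8.75
G0 X0.00 Y0.00
G1 X23.00 Y0.00
G1 X23.00 Y5.00
G1 X10.00 Y5.00
G1 X10.00 Y25.00
G1 X0.00 Y25.00
G1 X0.00 Y0.00
; layer 6
G0 Z10.50
G0 X0.00 Y0.00
G1 X23.00 Y0.00
G1 X23.00 Y5.00
G1 X10.00 Y5.00
G1 X10.00 Y25.00
G1 X0.00 Y25.00
G1 X0.00 Y0.00
; layer 7
G0 Z12.25
G0 X0.00 Y0.00
G1 X23.00 Y0.00
G1 X23.00 Y5.00
G1 X10.00 Y5.00
G1 X10.00 Y25.00
G1 X0.00 Y25.00
G1 X0.00 Y0.00
; layer 8
G0 Z14.00
G0 X0.00 Y0.00
G1 X23.00 Y0.00
G1 X23.00 Y5.00
G1 X10.00 Y5.00
G1 X10.00 Y25.00
G1 X0.00 Y25.00
G1 X0.00 Y0.00
M2 ; end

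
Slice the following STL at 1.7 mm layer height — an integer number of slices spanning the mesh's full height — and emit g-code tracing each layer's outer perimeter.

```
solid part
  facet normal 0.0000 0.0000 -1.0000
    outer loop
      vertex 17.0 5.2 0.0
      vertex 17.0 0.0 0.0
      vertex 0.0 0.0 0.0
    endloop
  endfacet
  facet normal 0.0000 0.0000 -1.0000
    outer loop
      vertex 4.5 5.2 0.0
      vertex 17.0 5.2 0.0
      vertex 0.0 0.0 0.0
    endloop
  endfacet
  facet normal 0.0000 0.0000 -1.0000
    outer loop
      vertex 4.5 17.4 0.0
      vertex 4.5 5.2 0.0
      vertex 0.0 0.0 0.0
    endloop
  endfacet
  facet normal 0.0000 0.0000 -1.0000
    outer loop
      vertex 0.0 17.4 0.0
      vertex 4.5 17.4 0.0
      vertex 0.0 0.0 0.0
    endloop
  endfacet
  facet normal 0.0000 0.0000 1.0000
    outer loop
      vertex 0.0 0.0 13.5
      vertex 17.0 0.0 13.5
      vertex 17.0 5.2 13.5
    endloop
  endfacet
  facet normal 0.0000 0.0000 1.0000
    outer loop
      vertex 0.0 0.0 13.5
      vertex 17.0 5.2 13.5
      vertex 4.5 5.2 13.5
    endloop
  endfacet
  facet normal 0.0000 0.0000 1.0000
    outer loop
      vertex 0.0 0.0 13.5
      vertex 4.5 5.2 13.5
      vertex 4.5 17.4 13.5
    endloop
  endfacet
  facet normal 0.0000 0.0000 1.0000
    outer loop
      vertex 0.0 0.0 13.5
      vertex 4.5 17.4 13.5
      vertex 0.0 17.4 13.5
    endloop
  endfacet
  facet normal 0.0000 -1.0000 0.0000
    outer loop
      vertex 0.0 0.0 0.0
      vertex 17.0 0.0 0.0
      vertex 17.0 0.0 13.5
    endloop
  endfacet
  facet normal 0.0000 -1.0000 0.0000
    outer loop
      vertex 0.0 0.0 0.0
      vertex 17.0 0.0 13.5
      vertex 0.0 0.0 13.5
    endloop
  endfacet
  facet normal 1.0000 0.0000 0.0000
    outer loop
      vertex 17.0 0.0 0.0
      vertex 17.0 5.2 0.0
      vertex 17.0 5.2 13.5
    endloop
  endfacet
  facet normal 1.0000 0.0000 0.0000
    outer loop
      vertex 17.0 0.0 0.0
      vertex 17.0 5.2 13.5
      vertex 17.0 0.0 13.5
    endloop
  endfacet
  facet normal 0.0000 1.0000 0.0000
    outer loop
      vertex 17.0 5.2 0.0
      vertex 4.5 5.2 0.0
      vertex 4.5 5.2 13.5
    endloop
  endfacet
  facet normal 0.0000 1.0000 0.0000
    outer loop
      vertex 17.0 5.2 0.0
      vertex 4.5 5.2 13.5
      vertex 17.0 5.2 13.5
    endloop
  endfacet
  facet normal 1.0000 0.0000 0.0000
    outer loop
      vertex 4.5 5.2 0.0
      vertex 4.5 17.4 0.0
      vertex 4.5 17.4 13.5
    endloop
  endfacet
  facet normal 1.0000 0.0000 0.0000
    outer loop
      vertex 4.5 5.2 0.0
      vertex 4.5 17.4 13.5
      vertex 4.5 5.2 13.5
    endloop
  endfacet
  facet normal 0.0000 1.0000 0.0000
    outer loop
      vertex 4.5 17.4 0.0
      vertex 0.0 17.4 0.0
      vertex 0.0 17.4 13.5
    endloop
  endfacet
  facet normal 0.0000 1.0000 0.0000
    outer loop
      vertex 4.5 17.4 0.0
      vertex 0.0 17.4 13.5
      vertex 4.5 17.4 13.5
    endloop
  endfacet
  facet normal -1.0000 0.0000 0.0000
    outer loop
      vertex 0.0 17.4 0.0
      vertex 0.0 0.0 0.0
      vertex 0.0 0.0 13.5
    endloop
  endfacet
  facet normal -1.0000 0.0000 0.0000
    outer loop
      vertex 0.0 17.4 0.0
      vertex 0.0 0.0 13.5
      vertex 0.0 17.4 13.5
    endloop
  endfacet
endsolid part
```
; perimeter-only toolpath
G21 ; units = mm
G90 ; absolute positioning
G28 ; home
; layer 1
G0 Z1.7
G0 X0.0 Y0.0
G1 X17.0 Y0.0
G1 X17.0 Y5.2
G1 X4.5 Y5.2
G1 X4.5 Y17.4
G1 X0.0 Y17.4
G1 X0.0 Y0.0
; layer 2
G0 Z3.4
G0 X0.0 Y0.0
G1 X17.0 Y0.0
G1 X17.0 Y5.2
G1 X4.5 Y5.2
G1 X4.5 Y17.4
G1 X0.0 Y17.4
G1 X0.0 Y0.0
; layer 3
G0 Z5.1
G0 X0.0 Y0.0
G1 X17.0 Y0.0
G1 X17.0 Y5.2
G1 X4.5 Y5.2
G1 X4.5 Y17.4
G1 X0.0 Y17.4
G1 X0.0 Y0.0
; layer 4
G0 Z6.8
G0 X0.0 Y0.0
G1 X17.0 Y0.0
G1 X17.0 Y5.2
G1 X4.5 Y5.2
G1 X4.5 Y17.4
G1 X0.0 Y17.4
G1 X0.0 Y0.0
; layer 5
G0 Z8.4
G0 X0.0 Y0.0
G1 X17.0 Y0.0
G1 X17.0 Y5.2
G1 X4.5 Y5.2
G1 X4.5 Y17.4
G1 X0.0 Y17.4
G1 X0.0 Y0.0
; layer 6
G0 Z10.1
G0 X0.0 Y0.0
G1 X17.0 Y0.0
G1 X17.0 Y5.2
G1 X4.5 Y5.2
G1 X4.5 Y17.4
G1 X0.0 Y17.4
G1 X0.0 Y0.0
; layer 7
G0 Z11.8
G0 X0.0 Y0.0
G1 X17.0 Y0.0
G1 X17.0 Y5.2
G1 X4.5 Y5.2
G1 X4.5 Y17.4
G1 X0.0 Y17.4
G1 X0.0 Y0.0
; layer 8
G0 Z13.5
G0 X0.0 Y0.0
G1 X17.0 Y0.0
G1 X17.0 Y5.2
G1 X4.5 Y5.2
G1 X4.5 Y17.4
G1 X0.0 Y17.4
G1 X0.0 Y0.0
M2 ; end

The solid is an L-shaped prism: outer 17 × 17.4 mm, arm thicknesses ≈ 5.2 mm (horizontal) and 4.5 mm (vertical), extruded 13.5 mm in z. Slicing at Δz = 1.7 mm — 8 equal slices spanning the solid's height, so layer i sits at z = i·h/8 — gives 8 non-empty perimeters. Each is a 6-segment closed polygon; G0 lifts to the layer z and rapids to the start vertex, then G1 traces the edges.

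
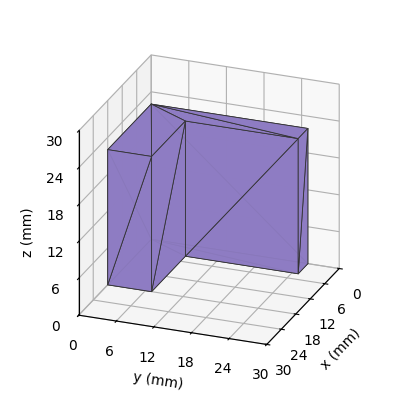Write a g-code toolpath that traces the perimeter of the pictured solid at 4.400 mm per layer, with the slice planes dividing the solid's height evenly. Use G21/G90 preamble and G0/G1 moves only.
Reading the render: the shape is an L-shaped prism: outer 18 × 25 mm, arm thicknesses ≈ 7 mm (horizontal) and 4 mm (vertical), extruded 22 mm in z (dimensions read to the nearest mm from the axis ticks). For the g-code, the solid's height is divided into equal slices at the stated Δz and each level perimeter traced with G1 moves after a G0 lift.

; perimeter-only toolpath
G21 ; units = mm
G90 ; absolute positioning
G28 ; home
; layer 1
G0 Z4.400
G0 X0.000 Y0.000
G1 X18.000 Y0.000
G1 X18.000 Y7.000
G1 X4.000 Y7.000
G1 X4.000 Y25.000
G1 X0.000 Y25.000
G1 X0.000 Y0.000
; layer 2
G0 Z8.800
G0 X0.000 Y0.000
G1 X18.000 Y0.000
G1 X18.000 Y7.000
G1 X4.000 Y7.000
G1 X4.000 Y25.000
G1 X0.000 Y25.000
G1 X0.000 Y0.000
; layer 3
G0 Z13.200
G0 X0.000 Y0.000
G1 X18.000 Y0.000
G1 X18.000 Y7.000
G1 X4.000 Y7.000
G1 X4.000 Y25.000
G1 X0.000 Y25.000
G1 X0.000 Y0.000
; layer 4
G0 Z17.600
G0 X0.000 Y0.000
G1 X18.000 Y0.000
G1 X18.000 Y7.000
G1 X4.000 Y7.000
G1 X4.000 Y25.000
G1 X0.000 Y25.000
G1 X0.000 Y0.000
; layer 5
G0 Z22.000
G0 X0.000 Y0.000
G1 X18.000 Y0.000
G1 X18.000 Y7.000
G1 X4.000 Y7.000
G1 X4.000 Y25.000
G1 X0.000 Y25.000
G1 X0.000 Y0.000
M2 ; end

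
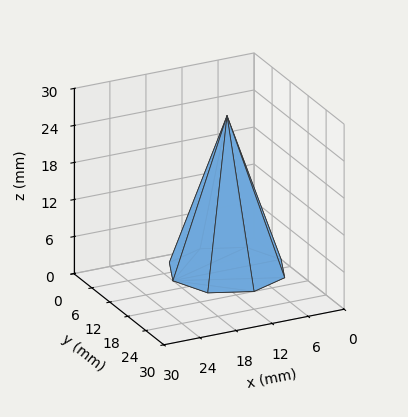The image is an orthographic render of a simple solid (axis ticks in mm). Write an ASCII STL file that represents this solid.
Reading the render: the shape is a regular 8-sided pyramid, base circumscribed radius ≈ 9 mm, apex at z ≈ 25 mm (dimensions read to the nearest mm from the axis ticks). For the STL, each face is triangulated and given an outward normal.

solid part
  facet normal 0.0000 0.0000 -1.0000
    outer loop
      vertex 9.0 18.0 0.0
      vertex 15.4 15.4 0.0
      vertex 18.0 9.0 0.0
    endloop
  endfacet
  facet normal 0.0000 0.0000 -1.0000
    outer loop
      vertex 2.6 15.4 0.0
      vertex 9.0 18.0 0.0
      vertex 18.0 9.0 0.0
    endloop
  endfacet
  facet normal 0.0000 0.0000 -1.0000
    outer loop
      vertex 0.0 9.0 0.0
      vertex 2.6 15.4 0.0
      vertex 18.0 9.0 0.0
    endloop
  endfacet
  facet normal 0.0000 0.0000 -1.0000
    outer loop
      vertex 2.6 2.6 0.0
      vertex 0.0 9.0 0.0
      vertex 18.0 9.0 0.0
    endloop
  endfacet
  facet normal 0.0000 0.0000 -1.0000
    outer loop
      vertex 9.0 0.0 0.0
      vertex 2.6 2.6 0.0
      vertex 18.0 9.0 0.0
    endloop
  endfacet
  facet normal 0.0000 0.0000 -1.0000
    outer loop
      vertex 15.4 2.6 0.0
      vertex 9.0 0.0 0.0
      vertex 18.0 9.0 0.0
    endloop
  endfacet
  facet normal 0.8789 0.3570 0.3164
    outer loop
      vertex 18.0 9.0 0.0
      vertex 15.4 15.4 0.0
      vertex 9.0 9.0 25.0
    endloop
  endfacet
  facet normal 0.3570 0.8789 0.3164
    outer loop
      vertex 15.4 15.4 0.0
      vertex 9.0 18.0 0.0
      vertex 9.0 9.0 25.0
    endloop
  endfacet
  facet normal -0.3570 0.8789 0.3164
    outer loop
      vertex 9.0 18.0 0.0
      vertex 2.6 15.4 0.0
      vertex 9.0 9.0 25.0
    endloop
  endfacet
  facet normal -0.8789 0.3570 0.3164
    outer loop
      vertex 2.6 15.4 0.0
      vertex 0.0 9.0 0.0
      vertex 9.0 9.0 25.0
    endloop
  endfacet
  facet normal -0.8789 -0.3570 0.3164
    outer loop
      vertex 0.0 9.0 0.0
      vertex 2.6 2.6 0.0
      vertex 9.0 9.0 25.0
    endloop
  endfacet
  facet normal -0.3570 -0.8789 0.3164
    outer loop
      vertex 2.6 2.6 0.0
      vertex 9.0 0.0 0.0
      vertex 9.0 9.0 25.0
    endloop
  endfacet
  facet normal 0.3570 -0.8789 0.3164
    outer loop
      vertex 9.0 0.0 0.0
      vertex 15.4 2.6 0.0
      vertex 9.0 9.0 25.0
    endloop
  endfacet
  facet normal 0.8789 -0.3570 0.3164
    outer loop
      vertex 15.4 2.6 0.0
      vertex 18.0 9.0 0.0
      vertex 9.0 9.0 25.0
    endloop
  endfacet
endsolid part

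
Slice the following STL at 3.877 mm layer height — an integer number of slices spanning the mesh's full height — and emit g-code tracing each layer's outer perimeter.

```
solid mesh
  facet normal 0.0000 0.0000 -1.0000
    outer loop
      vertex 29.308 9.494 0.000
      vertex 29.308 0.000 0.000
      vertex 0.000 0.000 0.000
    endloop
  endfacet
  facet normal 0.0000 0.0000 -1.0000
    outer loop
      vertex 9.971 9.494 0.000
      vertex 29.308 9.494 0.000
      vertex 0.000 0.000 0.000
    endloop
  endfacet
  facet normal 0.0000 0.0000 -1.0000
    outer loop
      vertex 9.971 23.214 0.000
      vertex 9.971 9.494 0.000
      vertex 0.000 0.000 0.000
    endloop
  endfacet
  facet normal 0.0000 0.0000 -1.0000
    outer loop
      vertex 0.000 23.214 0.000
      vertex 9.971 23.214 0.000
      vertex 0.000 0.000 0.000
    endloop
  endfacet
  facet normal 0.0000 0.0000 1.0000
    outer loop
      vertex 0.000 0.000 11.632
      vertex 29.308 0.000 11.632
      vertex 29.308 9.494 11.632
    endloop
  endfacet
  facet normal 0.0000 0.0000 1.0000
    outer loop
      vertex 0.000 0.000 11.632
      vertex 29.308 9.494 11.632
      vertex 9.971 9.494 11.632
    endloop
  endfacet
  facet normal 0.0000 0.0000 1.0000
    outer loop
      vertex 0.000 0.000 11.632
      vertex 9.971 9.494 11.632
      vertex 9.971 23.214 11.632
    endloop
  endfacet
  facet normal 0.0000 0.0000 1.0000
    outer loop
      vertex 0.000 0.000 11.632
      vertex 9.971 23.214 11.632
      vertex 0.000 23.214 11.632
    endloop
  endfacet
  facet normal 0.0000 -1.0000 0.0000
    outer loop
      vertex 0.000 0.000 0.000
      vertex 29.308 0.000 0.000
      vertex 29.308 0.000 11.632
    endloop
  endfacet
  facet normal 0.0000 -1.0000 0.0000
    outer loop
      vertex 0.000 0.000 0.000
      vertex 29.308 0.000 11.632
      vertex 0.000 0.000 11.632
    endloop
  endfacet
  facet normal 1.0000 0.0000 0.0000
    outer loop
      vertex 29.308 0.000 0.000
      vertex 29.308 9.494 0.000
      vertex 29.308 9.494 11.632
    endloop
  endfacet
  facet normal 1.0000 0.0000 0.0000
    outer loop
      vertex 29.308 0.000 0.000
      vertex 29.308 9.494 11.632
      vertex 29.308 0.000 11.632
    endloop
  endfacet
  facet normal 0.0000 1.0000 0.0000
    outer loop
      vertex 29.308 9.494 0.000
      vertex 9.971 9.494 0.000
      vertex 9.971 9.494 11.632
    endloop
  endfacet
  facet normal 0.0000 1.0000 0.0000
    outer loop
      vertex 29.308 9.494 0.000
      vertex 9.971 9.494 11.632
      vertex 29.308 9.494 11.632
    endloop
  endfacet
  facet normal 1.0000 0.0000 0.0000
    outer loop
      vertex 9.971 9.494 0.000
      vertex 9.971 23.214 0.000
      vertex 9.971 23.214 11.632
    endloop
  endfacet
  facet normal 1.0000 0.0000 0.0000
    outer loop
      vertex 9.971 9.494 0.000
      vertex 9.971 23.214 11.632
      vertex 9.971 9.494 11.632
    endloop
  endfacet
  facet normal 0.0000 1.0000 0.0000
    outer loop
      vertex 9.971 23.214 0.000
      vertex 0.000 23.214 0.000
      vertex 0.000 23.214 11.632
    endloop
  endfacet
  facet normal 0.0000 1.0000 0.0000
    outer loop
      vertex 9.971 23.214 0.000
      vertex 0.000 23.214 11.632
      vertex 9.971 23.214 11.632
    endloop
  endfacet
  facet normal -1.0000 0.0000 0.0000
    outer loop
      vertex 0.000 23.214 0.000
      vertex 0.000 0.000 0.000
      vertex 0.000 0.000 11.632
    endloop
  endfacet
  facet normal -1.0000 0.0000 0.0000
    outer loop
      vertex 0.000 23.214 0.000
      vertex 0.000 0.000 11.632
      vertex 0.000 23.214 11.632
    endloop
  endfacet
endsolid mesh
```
; perimeter-only toolpath
G21 ; units = mm
G90 ; absolute positioning
G28 ; home
; layer 1
G0 Z3.877
G0 X0.000 Y0.000
G1 X29.308 Y0.000
G1 X29.308 Y9.494
G1 X9.971 Y9.494
G1 X9.971 Y23.214
G1 X0.000 Y23.214
G1 X0.000 Y0.000
; layer 2
G0 Z7.755
G0 X0.000 Y0.000
G1 X29.308 Y0.000
G1 X29.308 Y9.494
G1 X9.971 Y9.494
G1 X9.971 Y23.214
G1 X0.000 Y23.214
G1 X0.000 Y0.000
; layer 3
G0 Z11.632
G0 X0.000 Y0.000
G1 X29.308 Y0.000
G1 X29.308 Y9.494
G1 X9.971 Y9.494
G1 X9.971 Y23.214
G1 X0.000 Y23.214
G1 X0.000 Y0.000
M2 ; end

The solid is an L-shaped prism: outer 29.3 × 23.2 mm, arm thicknesses ≈ 9.49 mm (horizontal) and 9.97 mm (vertical), extruded 11.6 mm in z. Slicing at Δz = 3.877 mm — 3 equal slices spanning the solid's height, so layer i sits at z = i·h/3 — gives 3 non-empty perimeters. Each is a 6-segment closed polygon; G0 lifts to the layer z and rapids to the start vertex, then G1 traces the edges.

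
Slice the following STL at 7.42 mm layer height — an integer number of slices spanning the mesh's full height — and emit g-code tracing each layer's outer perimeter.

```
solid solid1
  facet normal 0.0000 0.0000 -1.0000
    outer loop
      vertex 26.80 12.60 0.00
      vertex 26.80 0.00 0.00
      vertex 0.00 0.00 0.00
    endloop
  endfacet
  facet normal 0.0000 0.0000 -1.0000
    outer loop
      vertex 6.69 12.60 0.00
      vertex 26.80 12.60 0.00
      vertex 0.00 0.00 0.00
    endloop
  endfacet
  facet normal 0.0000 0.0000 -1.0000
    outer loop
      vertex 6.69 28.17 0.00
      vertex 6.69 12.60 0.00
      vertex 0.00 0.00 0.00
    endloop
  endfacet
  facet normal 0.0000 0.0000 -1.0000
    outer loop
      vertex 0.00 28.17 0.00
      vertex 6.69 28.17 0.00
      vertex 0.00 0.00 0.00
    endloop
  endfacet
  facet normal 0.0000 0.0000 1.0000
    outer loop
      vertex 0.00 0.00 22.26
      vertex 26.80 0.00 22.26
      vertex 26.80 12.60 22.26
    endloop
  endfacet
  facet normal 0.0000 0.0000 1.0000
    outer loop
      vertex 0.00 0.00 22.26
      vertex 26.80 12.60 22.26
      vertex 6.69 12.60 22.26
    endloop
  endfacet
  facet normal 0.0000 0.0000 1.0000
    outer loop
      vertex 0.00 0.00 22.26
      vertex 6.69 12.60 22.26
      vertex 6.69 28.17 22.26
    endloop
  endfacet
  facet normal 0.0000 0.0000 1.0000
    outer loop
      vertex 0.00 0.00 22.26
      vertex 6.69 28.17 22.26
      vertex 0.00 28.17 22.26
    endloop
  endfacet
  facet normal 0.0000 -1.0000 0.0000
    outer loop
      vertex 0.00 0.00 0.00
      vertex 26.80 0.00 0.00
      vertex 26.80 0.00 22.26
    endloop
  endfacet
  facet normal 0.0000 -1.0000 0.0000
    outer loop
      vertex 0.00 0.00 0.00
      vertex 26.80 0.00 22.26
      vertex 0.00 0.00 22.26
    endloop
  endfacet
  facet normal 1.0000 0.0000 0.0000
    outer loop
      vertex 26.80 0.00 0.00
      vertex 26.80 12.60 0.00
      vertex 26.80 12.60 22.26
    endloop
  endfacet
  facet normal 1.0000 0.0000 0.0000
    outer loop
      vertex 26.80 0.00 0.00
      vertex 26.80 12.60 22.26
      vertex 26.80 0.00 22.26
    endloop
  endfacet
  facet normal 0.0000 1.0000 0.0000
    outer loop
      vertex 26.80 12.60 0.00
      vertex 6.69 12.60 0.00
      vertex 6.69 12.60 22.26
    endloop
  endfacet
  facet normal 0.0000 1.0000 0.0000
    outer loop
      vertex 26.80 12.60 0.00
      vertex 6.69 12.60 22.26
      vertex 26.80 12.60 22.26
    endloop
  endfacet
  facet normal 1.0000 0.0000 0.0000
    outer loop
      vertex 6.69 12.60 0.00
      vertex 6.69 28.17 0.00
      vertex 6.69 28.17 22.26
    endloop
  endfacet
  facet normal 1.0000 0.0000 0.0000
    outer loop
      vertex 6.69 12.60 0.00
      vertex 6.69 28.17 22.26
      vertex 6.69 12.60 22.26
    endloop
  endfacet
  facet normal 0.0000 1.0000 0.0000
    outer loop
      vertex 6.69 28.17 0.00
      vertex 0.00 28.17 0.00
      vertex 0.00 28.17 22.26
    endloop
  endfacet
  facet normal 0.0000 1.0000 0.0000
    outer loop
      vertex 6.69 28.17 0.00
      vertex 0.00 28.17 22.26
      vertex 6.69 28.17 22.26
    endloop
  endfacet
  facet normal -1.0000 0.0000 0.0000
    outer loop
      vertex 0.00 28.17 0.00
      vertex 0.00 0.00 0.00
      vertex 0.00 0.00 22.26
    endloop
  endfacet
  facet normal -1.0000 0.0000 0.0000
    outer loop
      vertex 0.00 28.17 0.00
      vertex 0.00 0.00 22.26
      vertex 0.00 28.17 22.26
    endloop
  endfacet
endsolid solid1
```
; perimeter-only toolpath
G21 ; units = mm
G90 ; absolute positioning
G28 ; home
; layer 1
G0 Z7.42
G0 X0.00 Y0.00
G1 X26.80 Y0.00
G1 X26.80 Y12.60
G1 X6.69 Y12.60
G1 X6.69 Y28.17
G1 X0.00 Y28.17
G1 X0.00 Y0.00
; layer 2
G0 Z14.84
G0 X0.00 Y0.00
G1 X26.80 Y0.00
G1 X26.80 Y12.60
G1 X6.69 Y12.60
G1 X6.69 Y28.17
G1 X0.00 Y28.17
G1 X0.00 Y0.00
; layer 3
G0 Z22.26
G0 X0.00 Y0.00
G1 X26.80 Y0.00
G1 X26.80 Y12.60
G1 X6.69 Y12.60
G1 X6.69 Y28.17
G1 X0.00 Y28.17
G1 X0.00 Y0.00
M2 ; end

The solid is an L-shaped prism: outer 26.8 × 28.2 mm, arm thicknesses ≈ 12.6 mm (horizontal) and 6.69 mm (vertical), extruded 22.3 mm in z. Slicing at Δz = 7.42 mm — 3 equal slices spanning the solid's height, so layer i sits at z = i·h/3 — gives 3 non-empty perimeters. Each is a 6-segment closed polygon; G0 lifts to the layer z and rapids to the start vertex, then G1 traces the edges.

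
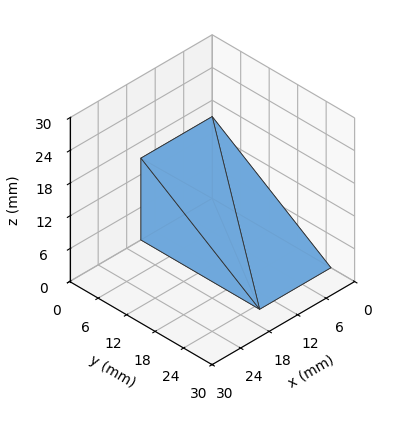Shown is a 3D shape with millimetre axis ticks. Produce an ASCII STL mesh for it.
Reading the render: the shape is a wedge (ramp): 15 × 25 mm base, rising to 15 mm along the y=0 edge and sloping linearly to z=0 at y=25 (dimensions read to the nearest mm from the axis ticks). For the STL, each face is triangulated and given an outward normal.

solid part
  facet normal 0.0000 0.0000 -1.0000
    outer loop
      vertex 15.00 25.00 0.00
      vertex 15.00 0.00 0.00
      vertex 0.00 0.00 0.00
    endloop
  endfacet
  facet normal 0.0000 0.0000 -1.0000
    outer loop
      vertex 0.00 25.00 0.00
      vertex 15.00 25.00 0.00
      vertex 0.00 0.00 0.00
    endloop
  endfacet
  facet normal 0.0000 -1.0000 0.0000
    outer loop
      vertex 0.00 0.00 0.00
      vertex 15.00 0.00 0.00
      vertex 15.00 0.00 15.00
    endloop
  endfacet
  facet normal 0.0000 -1.0000 0.0000
    outer loop
      vertex 0.00 0.00 0.00
      vertex 15.00 0.00 15.00
      vertex 0.00 0.00 15.00
    endloop
  endfacet
  facet normal 0.0000 0.5145 0.8575
    outer loop
      vertex 0.00 0.00 15.00
      vertex 15.00 0.00 15.00
      vertex 15.00 25.00 0.00
    endloop
  endfacet
  facet normal 0.0000 0.5145 0.8575
    outer loop
      vertex 0.00 0.00 15.00
      vertex 15.00 25.00 0.00
      vertex 0.00 25.00 0.00
    endloop
  endfacet
  facet normal -1.0000 0.0000 0.0000
    outer loop
      vertex 0.00 0.00 15.00
      vertex 0.00 25.00 0.00
      vertex 0.00 0.00 0.00
    endloop
  endfacet
  facet normal 1.0000 0.0000 0.0000
    outer loop
      vertex 15.00 0.00 0.00
      vertex 15.00 25.00 0.00
      vertex 15.00 0.00 15.00
    endloop
  endfacet
endsolid part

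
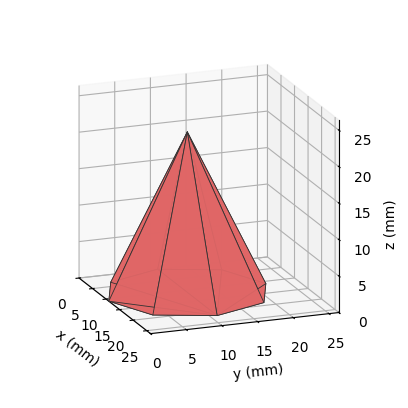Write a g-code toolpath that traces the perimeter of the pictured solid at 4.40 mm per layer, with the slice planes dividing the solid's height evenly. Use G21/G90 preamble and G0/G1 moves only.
Reading the render: the shape is a regular 8-sided pyramid, base circumscribed radius ≈ 11 mm, apex at z ≈ 22 mm (dimensions read to the nearest mm from the axis ticks). For the g-code, the solid's height is divided into equal slices at the stated Δz and each level perimeter traced with G1 moves after a G0 lift.

; perimeter-only toolpath
G21 ; units = mm
G90 ; absolute positioning
G28 ; home
; layer 1
G0 Z4.40
G0 X19.80 Y11.00
G1 X17.22 Y17.22
G1 X11.00 Y19.80
G1 X4.78 Y17.22
G1 X2.20 Y11.00
G1 X4.78 Y4.78
G1 X11.00 Y2.20
G1 X17.22 Y4.78
G1 X19.80 Y11.00
; layer 2
G0 Z8.80
G0 X17.60 Y11.00
G1 X15.67 Y15.67
G1 X11.00 Y17.60
G1 X6.33 Y15.67
G1 X4.40 Y11.00
G1 X6.33 Y6.33
G1 X11.00 Y4.40
G1 X15.67 Y6.33
G1 X17.60 Y11.00
; layer 3
G0 Z13.20
G0 X15.40 Y11.00
G1 X14.11 Y14.11
G1 X11.00 Y15.40
G1 X7.89 Y14.11
G1 X6.60 Y11.00
G1 X7.89 Y7.89
G1 X11.00 Y6.60
G1 X14.11 Y7.89
G1 X15.40 Y11.00
; layer 4
G0 Z17.60
G0 X13.20 Y11.00
G1 X12.56 Y12.56
G1 X11.00 Y13.20
G1 X9.44 Y12.56
G1 X8.80 Y11.00
G1 X9.44 Y9.44
G1 X11.00 Y8.80
G1 X12.56 Y9.44
G1 X13.20 Y11.00
M2 ; end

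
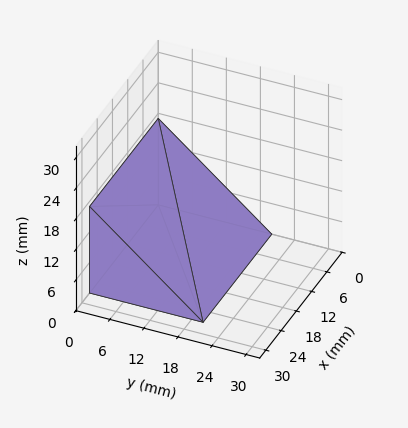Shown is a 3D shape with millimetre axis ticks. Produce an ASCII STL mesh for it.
Reading the render: the shape is a wedge (ramp): 27 × 20 mm base, rising to 17 mm along the y=0 edge and sloping linearly to z=0 at y=20 (dimensions read to the nearest mm from the axis ticks). For the STL, each face is triangulated and given an outward normal.

solid part
  facet normal 0.0000 0.0000 -1.0000
    outer loop
      vertex 27.0 20.0 0.0
      vertex 27.0 0.0 0.0
      vertex 0.0 0.0 0.0
    endloop
  endfacet
  facet normal 0.0000 0.0000 -1.0000
    outer loop
      vertex 0.0 20.0 0.0
      vertex 27.0 20.0 0.0
      vertex 0.0 0.0 0.0
    endloop
  endfacet
  facet normal 0.0000 -1.0000 0.0000
    outer loop
      vertex 0.0 0.0 0.0
      vertex 27.0 0.0 0.0
      vertex 27.0 0.0 17.0
    endloop
  endfacet
  facet normal 0.0000 -1.0000 0.0000
    outer loop
      vertex 0.0 0.0 0.0
      vertex 27.0 0.0 17.0
      vertex 0.0 0.0 17.0
    endloop
  endfacet
  facet normal 0.0000 0.6476 0.7619
    outer loop
      vertex 0.0 0.0 17.0
      vertex 27.0 0.0 17.0
      vertex 27.0 20.0 0.0
    endloop
  endfacet
  facet normal 0.0000 0.6476 0.7619
    outer loop
      vertex 0.0 0.0 17.0
      vertex 27.0 20.0 0.0
      vertex 0.0 20.0 0.0
    endloop
  endfacet
  facet normal -1.0000 0.0000 0.0000
    outer loop
      vertex 0.0 0.0 17.0
      vertex 0.0 20.0 0.0
      vertex 0.0 0.0 0.0
    endloop
  endfacet
  facet normal 1.0000 0.0000 0.0000
    outer loop
      vertex 27.0 0.0 0.0
      vertex 27.0 20.0 0.0
      vertex 27.0 0.0 17.0
    endloop
  endfacet
endsolid part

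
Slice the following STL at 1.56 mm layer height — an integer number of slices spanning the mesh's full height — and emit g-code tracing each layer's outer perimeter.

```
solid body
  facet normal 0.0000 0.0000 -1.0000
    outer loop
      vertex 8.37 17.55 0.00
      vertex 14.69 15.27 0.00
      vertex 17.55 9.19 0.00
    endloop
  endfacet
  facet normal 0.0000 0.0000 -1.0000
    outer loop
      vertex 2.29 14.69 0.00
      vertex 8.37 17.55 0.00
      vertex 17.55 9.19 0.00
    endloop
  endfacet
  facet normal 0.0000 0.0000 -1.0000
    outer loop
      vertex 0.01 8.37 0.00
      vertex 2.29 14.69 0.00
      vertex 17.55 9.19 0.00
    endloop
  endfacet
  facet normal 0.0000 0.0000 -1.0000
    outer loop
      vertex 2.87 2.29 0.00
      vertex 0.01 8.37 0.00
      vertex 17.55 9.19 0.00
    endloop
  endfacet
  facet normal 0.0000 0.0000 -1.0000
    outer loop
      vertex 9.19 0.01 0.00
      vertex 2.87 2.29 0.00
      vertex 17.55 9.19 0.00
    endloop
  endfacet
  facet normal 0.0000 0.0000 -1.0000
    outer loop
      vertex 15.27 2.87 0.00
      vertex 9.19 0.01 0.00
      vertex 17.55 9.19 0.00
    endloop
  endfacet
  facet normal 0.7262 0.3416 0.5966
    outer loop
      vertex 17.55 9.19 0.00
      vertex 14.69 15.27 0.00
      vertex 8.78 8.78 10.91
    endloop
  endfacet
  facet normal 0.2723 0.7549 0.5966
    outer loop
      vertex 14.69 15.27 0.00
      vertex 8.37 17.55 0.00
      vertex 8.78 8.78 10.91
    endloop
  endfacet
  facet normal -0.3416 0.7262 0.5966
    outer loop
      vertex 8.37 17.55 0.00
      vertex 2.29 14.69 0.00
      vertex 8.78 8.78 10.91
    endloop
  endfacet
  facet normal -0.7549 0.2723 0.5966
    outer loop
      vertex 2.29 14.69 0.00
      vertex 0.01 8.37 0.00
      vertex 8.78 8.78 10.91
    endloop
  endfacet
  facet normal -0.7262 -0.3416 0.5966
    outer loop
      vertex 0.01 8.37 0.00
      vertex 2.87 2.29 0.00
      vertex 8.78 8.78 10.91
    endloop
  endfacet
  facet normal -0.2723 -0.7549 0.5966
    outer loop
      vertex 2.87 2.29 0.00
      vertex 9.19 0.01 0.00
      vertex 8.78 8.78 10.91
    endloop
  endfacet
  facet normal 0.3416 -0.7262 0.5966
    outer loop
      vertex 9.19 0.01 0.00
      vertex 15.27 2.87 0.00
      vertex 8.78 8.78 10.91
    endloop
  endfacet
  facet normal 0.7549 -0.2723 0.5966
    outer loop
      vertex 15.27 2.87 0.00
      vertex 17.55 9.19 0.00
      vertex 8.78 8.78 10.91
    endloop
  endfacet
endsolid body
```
; perimeter-only toolpath
G21 ; units = mm
G90 ; absolute positioning
G28 ; home
; layer 1
G0 Z1.56
G0 X16.30 Y9.13
G1 X13.85 Y14.34
G1 X8.43 Y16.30
G1 X3.22 Y13.85
G1 X1.26 Y8.43
G1 X3.71 Y3.22
G1 X9.13 Y1.26
G1 X14.34 Y3.71
G1 X16.30 Y9.13
; layer 2
G0 Z3.12
G0 X15.04 Y9.07
G1 X13.00 Y13.42
G1 X8.49 Y15.04
G1 X4.14 Y13.00
G1 X2.52 Y8.49
G1 X4.56 Y4.14
G1 X9.07 Y2.52
G1 X13.42 Y4.56
G1 X15.04 Y9.07
; layer 3
G0 Z4.68
G0 X13.79 Y9.01
G1 X12.16 Y12.49
G1 X8.55 Y13.79
G1 X5.07 Y12.16
G1 X3.77 Y8.55
G1 X5.40 Y5.07
G1 X9.01 Y3.77
G1 X12.49 Y5.40
G1 X13.79 Y9.01
; layer 4
G0 Z6.23
G0 X12.54 Y8.96
G1 X11.31 Y11.56
G1 X8.60 Y12.54
G1 X6.00 Y11.31
G1 X5.02 Y8.60
G1 X6.25 Y6.00
G1 X8.96 Y5.02
G1 X11.56 Y6.25
G1 X12.54 Y8.96
; layer 5
G0 Z7.79
G0 X11.29 Y8.90
G1 X10.47 Y10.63
G1 X8.66 Y11.29
G1 X6.93 Y10.47
G1 X6.27 Y8.66
G1 X7.09 Y6.93
G1 X8.90 Y6.27
G1 X10.63 Y7.09
G1 X11.29 Y8.90
; layer 6
G0 Z9.35
G0 X10.03 Y8.84
G1 X9.62 Y9.71
G1 X8.72 Y10.03
G1 X7.85 Y9.62
G1 X7.53 Y8.72
G1 X7.94 Y7.85
G1 X8.84 Y7.53
G1 X9.71 Y7.94
G1 X10.03 Y8.84
M2 ; end

The solid is a regular 8-sided pyramid, base circumscribed radius ≈ 8.78 mm, apex at z ≈ 10.9 mm. Slicing at Δz = 1.56 mm — 7 equal slices spanning the solid's height, so layer i sits at z = i·h/7 — gives 6 non-empty perimeters. Each is a 8-segment closed polygon; G0 lifts to the layer z and rapids to the start vertex, then G1 traces the edges. The cross-section shrinks linearly with z (the slice at the apex is degenerate and omitted).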